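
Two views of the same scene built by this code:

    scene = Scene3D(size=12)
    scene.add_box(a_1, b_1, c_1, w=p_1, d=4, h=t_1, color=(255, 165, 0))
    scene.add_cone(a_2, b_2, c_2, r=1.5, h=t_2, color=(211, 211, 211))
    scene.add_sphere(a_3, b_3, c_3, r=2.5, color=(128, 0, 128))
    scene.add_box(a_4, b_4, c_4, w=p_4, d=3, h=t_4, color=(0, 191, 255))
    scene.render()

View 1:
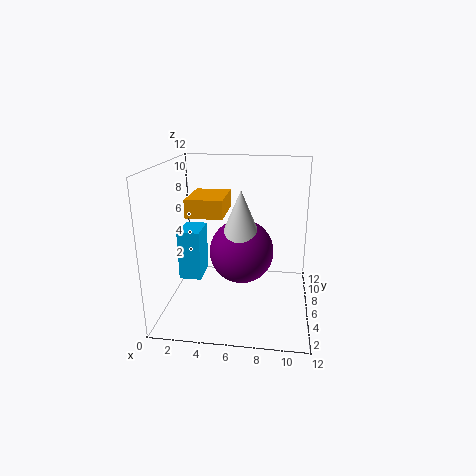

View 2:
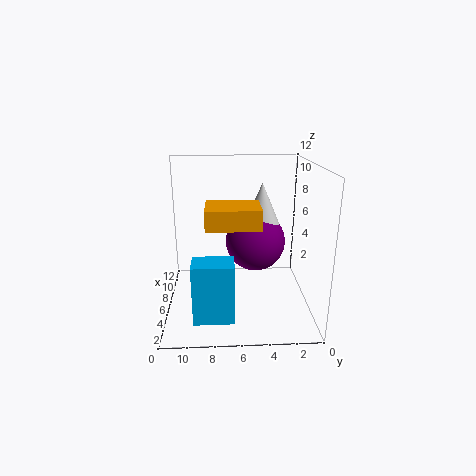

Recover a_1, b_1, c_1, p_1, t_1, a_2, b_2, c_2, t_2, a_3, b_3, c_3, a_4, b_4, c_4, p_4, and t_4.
a_1 = 2, b_1 = 4.5, c_1 = 8, p_1 = 3, t_1 = 1.5, a_2 = 6.5, b_2 = 4, c_2 = 7, t_2 = 3.5, a_3 = 6.5, b_3 = 4.5, c_3 = 5.5, a_4 = 0.5, b_4 = 6.5, c_4 = 1.5, p_4 = 2, t_4 = 4.5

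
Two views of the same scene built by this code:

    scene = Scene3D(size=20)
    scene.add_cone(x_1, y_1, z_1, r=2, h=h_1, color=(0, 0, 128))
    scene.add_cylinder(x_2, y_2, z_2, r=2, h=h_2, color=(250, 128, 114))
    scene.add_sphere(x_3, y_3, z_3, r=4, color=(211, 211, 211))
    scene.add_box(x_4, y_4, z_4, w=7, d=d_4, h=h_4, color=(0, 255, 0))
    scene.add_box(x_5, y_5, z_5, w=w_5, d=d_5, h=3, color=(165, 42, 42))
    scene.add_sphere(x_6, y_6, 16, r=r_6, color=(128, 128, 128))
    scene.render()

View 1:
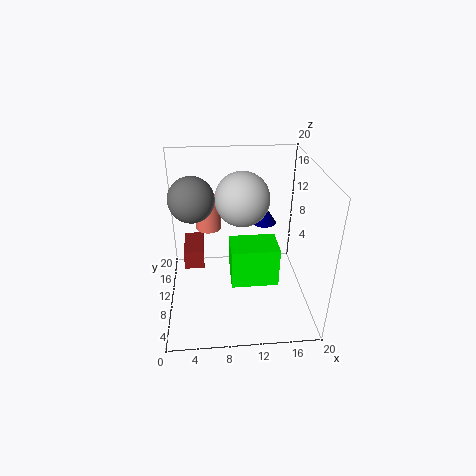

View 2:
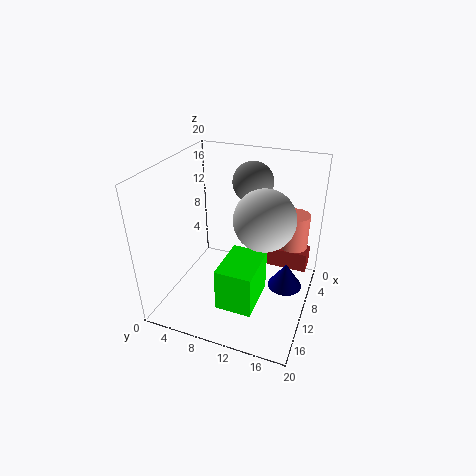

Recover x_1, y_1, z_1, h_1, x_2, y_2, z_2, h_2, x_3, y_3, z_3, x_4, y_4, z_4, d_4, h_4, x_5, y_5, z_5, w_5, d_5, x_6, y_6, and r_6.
x_1 = 15, y_1 = 18, z_1 = 8, h_1 = 3, x_2 = 6, y_2 = 17, z_2 = 8, h_2 = 5, x_3 = 11, y_3 = 14, z_3 = 14, x_4 = 9, y_4 = 9, z_4 = 2, d_4 = 5, h_4 = 6, x_5 = 2, y_5 = 13, z_5 = 3, w_5 = 3, d_5 = 6, x_6 = 4, y_6 = 10, r_6 = 3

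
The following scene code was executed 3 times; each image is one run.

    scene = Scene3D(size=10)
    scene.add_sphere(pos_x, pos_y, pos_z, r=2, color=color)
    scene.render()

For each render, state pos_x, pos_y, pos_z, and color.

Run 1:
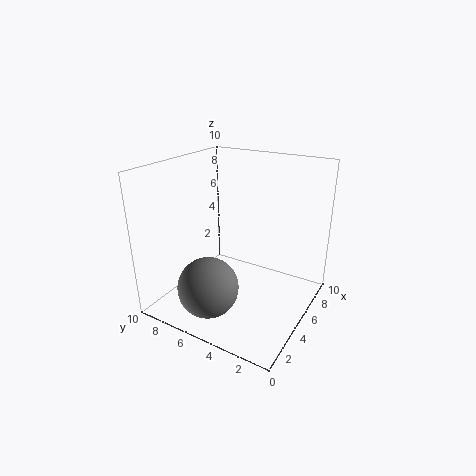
pos_x = 2
pos_y = 5.5
pos_z = 2.5
color = 'gray'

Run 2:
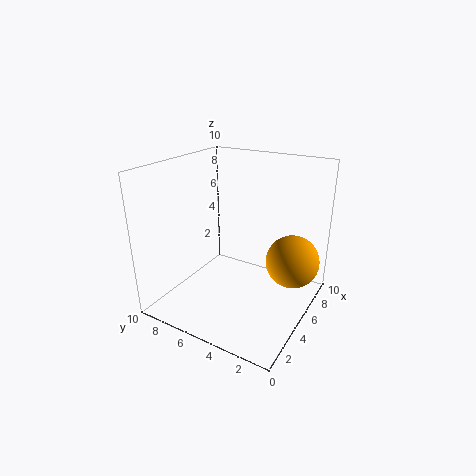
pos_x = 8
pos_y = 2
pos_z = 2.5
color = 'orange'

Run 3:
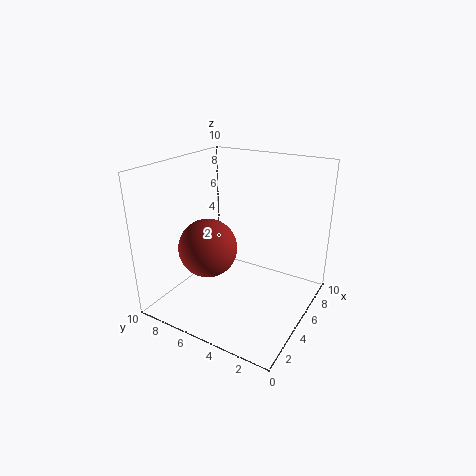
pos_x = 3.5
pos_y = 6.5
pos_z = 4.5
color = 'brown'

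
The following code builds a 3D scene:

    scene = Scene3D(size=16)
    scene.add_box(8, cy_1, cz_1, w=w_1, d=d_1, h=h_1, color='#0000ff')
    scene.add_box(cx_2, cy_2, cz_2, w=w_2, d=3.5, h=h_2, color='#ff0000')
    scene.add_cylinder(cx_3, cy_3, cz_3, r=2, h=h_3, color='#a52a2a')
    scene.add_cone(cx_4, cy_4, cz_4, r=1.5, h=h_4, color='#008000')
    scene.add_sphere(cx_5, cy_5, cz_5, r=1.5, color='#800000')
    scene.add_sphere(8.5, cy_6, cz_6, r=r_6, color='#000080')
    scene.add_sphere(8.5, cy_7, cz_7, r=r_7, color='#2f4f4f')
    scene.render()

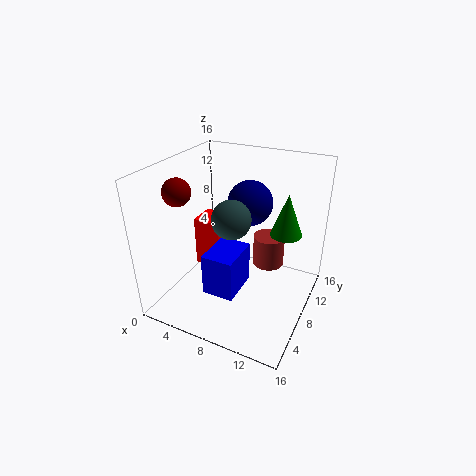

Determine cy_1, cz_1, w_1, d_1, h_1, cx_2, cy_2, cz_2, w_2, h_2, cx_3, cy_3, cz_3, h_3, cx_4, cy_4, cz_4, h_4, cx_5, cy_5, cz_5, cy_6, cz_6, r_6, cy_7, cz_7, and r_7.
cy_1 = 0.5, cz_1 = 6, w_1 = 3, d_1 = 4, h_1 = 4, cx_2 = 0.5, cy_2 = 10.5, cz_2 = 1, w_2 = 3.5, h_2 = 6.5, cx_3 = 9.5, cy_3 = 14, cz_3 = 1.5, h_3 = 4, cx_4 = 14, cy_4 = 6, cz_4 = 11, h_4 = 4, cx_5 = 2.5, cy_5 = 5, cz_5 = 13.5, cy_6 = 10, cz_6 = 11.5, r_6 = 2.5, cy_7 = 5.5, cz_7 = 11.5, r_7 = 2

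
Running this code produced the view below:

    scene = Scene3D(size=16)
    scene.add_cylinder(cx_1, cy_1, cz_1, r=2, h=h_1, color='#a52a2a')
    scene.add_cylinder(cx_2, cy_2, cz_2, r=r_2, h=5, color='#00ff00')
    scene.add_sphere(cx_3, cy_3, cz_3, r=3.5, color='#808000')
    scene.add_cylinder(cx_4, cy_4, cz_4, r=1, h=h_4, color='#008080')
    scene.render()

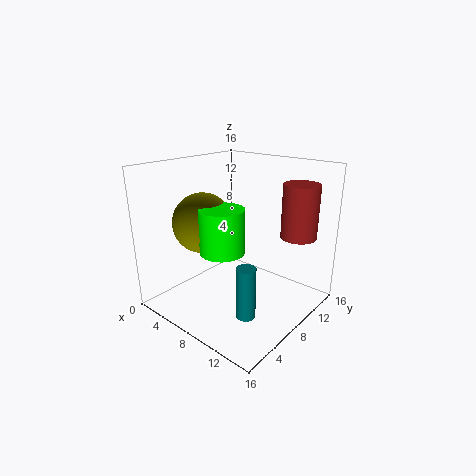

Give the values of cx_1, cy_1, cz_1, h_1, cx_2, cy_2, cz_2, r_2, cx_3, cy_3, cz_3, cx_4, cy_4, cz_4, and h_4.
cx_1 = 13, cy_1 = 12.5, cz_1 = 8, h_1 = 6, cx_2 = 7, cy_2 = 6.5, cz_2 = 6.5, r_2 = 2.5, cx_3 = 3.5, cy_3 = 7, cz_3 = 9, cx_4 = 12, cy_4 = 4.5, cz_4 = 1.5, h_4 = 5.5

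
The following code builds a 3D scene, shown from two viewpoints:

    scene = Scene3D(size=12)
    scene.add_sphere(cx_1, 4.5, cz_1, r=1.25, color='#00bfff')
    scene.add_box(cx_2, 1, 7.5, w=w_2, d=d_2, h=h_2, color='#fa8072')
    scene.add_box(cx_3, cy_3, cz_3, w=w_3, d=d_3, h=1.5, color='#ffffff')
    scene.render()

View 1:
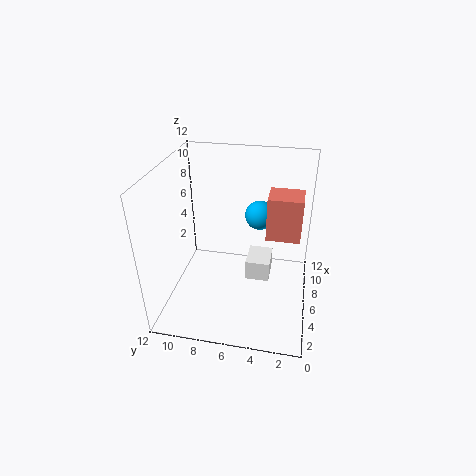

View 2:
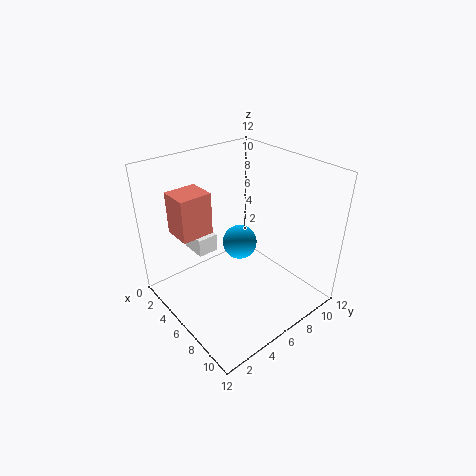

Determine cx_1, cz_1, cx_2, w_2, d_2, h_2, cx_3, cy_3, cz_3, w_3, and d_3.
cx_1 = 8
cz_1 = 7.25
cx_2 = 3.75
w_2 = 2.25
d_2 = 2.5
h_2 = 3.25
cx_3 = 2.5
cy_3 = 3
cz_3 = 4.75
w_3 = 2.25
d_3 = 1.75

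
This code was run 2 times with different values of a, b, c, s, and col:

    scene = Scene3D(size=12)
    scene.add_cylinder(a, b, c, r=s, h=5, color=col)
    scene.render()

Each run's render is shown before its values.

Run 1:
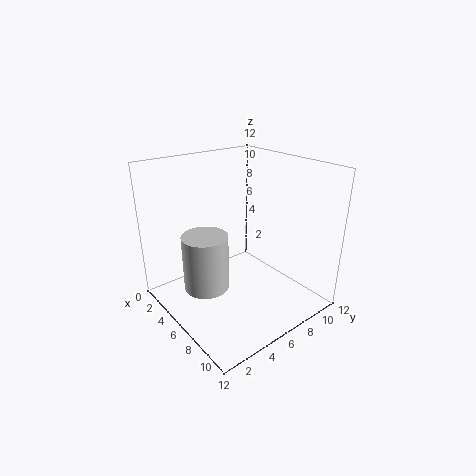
a = 4; b = 4; c = 1; s = 2; col = 'lightgray'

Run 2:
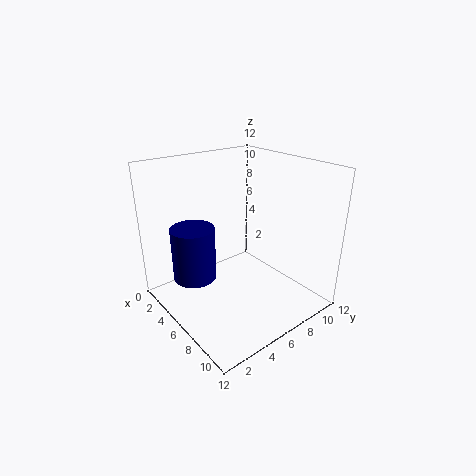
a = 2; b = 4; c = 1; s = 2; col = 'navy'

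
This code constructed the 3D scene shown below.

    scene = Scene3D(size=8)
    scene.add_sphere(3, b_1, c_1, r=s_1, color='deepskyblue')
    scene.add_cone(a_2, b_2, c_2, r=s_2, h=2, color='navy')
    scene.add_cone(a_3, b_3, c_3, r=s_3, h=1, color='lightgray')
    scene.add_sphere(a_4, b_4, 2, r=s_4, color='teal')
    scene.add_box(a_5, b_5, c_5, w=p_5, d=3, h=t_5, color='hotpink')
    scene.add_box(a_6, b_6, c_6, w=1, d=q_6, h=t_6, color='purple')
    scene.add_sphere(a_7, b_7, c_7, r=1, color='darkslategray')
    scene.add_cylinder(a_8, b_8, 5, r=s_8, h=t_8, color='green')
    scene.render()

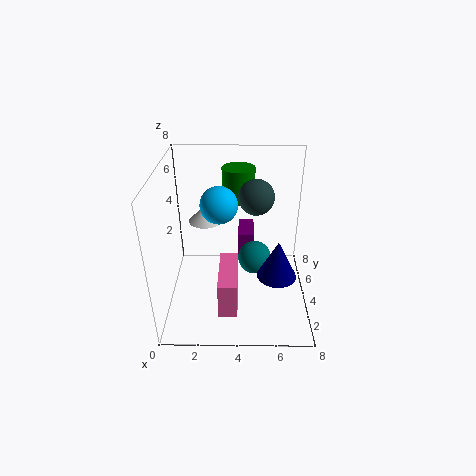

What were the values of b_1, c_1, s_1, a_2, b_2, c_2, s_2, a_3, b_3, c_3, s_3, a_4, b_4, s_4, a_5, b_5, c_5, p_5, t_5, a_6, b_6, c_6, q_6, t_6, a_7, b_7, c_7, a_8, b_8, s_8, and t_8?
b_1 = 4
c_1 = 6
s_1 = 1
a_2 = 6
b_2 = 2
c_2 = 3
s_2 = 1
a_3 = 2
b_3 = 6
c_3 = 4
s_3 = 1
a_4 = 5
b_4 = 5
s_4 = 1
a_5 = 3
b_5 = 1
c_5 = 1
p_5 = 1
t_5 = 2
a_6 = 4
b_6 = 6
c_6 = 1
q_6 = 2
t_6 = 2
a_7 = 5
b_7 = 5
c_7 = 6
a_8 = 4
b_8 = 7
s_8 = 1
t_8 = 2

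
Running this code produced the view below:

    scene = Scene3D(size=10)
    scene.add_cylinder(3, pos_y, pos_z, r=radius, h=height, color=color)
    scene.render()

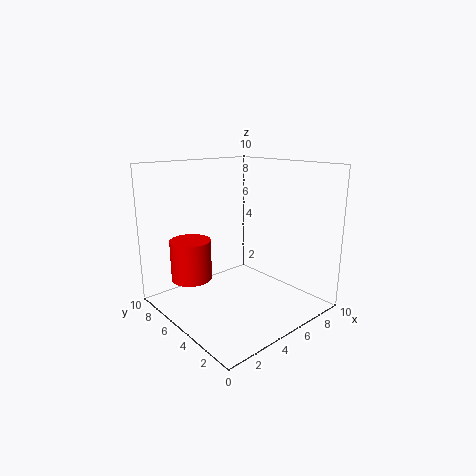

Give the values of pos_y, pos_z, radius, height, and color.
pos_y = 8, pos_z = 1.5, radius = 1.5, height = 3, color = 'red'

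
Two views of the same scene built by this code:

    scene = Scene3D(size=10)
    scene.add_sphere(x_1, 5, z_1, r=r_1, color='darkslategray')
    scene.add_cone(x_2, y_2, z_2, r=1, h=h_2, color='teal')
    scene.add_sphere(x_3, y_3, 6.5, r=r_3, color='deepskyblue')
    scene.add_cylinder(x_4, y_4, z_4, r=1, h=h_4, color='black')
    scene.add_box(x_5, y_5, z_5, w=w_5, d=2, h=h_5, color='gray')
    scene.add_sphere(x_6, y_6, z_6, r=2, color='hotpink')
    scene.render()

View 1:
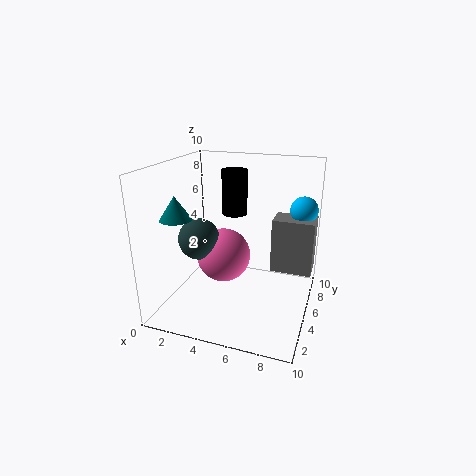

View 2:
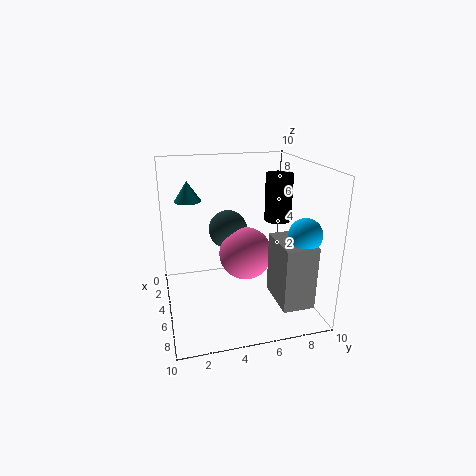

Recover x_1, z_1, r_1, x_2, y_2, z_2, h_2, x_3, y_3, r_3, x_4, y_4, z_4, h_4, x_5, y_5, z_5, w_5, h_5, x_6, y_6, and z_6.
x_1 = 2
z_1 = 4.5
r_1 = 1.5
x_2 = 2
y_2 = 2
z_2 = 7
h_2 = 1.5
x_3 = 9
y_3 = 8
r_3 = 1
x_4 = 3.5
y_4 = 8.5
z_4 = 5.5
h_4 = 3.5
x_5 = 7
y_5 = 6.5
z_5 = 2
w_5 = 3
h_5 = 4
x_6 = 3.5
y_6 = 6
z_6 = 3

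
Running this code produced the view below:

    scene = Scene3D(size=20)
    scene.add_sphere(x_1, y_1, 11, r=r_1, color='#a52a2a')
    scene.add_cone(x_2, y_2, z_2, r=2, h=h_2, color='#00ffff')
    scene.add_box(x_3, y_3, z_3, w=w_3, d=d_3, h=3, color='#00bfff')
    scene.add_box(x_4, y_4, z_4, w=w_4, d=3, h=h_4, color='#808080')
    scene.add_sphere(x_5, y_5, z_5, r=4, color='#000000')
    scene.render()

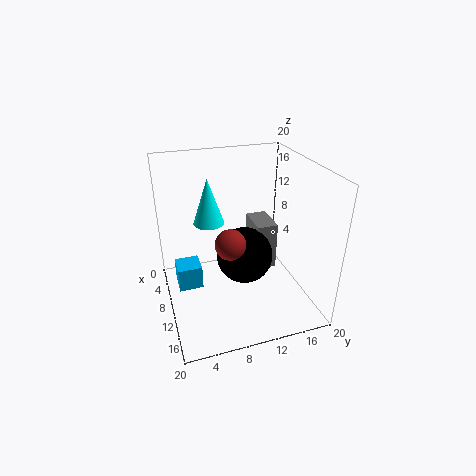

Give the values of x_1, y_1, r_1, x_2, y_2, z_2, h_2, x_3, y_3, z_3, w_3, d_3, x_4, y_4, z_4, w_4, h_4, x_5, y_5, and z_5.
x_1 = 13; y_1 = 8; r_1 = 2; x_2 = 10; y_2 = 6; z_2 = 13; h_2 = 6; x_3 = 11; y_3 = 1; z_3 = 6; w_3 = 3; d_3 = 3; x_4 = 5; y_4 = 13; z_4 = 4; w_4 = 5; h_4 = 7; x_5 = 10; y_5 = 11; z_5 = 7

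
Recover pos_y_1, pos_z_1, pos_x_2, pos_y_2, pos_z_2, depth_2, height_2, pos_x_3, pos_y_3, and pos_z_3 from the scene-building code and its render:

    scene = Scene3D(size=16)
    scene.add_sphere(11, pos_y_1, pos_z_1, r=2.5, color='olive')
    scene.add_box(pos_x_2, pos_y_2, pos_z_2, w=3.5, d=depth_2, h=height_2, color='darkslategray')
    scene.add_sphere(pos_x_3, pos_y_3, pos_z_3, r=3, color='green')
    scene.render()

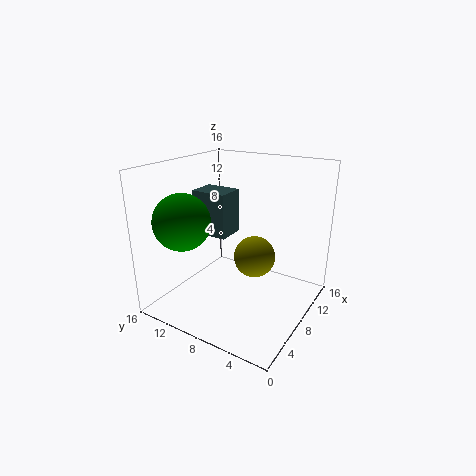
pos_y_1 = 7.5, pos_z_1 = 4.5, pos_x_2 = 9.5, pos_y_2 = 11, pos_z_2 = 6.5, depth_2 = 4.5, height_2 = 5.5, pos_x_3 = 3.5, pos_y_3 = 12, pos_z_3 = 10.5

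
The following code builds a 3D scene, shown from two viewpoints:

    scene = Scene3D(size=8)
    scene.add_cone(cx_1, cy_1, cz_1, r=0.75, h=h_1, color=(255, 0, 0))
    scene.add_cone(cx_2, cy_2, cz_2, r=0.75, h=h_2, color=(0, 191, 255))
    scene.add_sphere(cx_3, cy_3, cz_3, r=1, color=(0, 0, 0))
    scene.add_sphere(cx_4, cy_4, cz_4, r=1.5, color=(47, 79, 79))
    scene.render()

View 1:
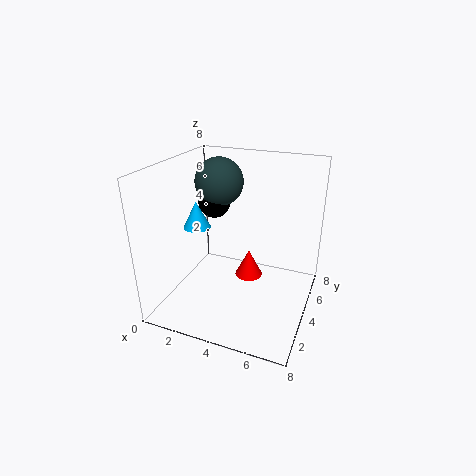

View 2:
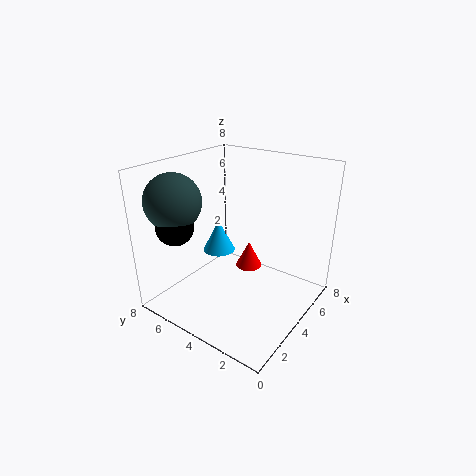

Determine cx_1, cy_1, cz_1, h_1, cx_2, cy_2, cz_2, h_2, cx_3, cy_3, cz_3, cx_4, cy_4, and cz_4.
cx_1 = 4.75
cy_1 = 3.75
cz_1 = 2
h_1 = 1.5
cx_2 = 1.75
cy_2 = 3.5
cz_2 = 4.5
h_2 = 1.5
cx_3 = 1.5
cy_3 = 6.25
cz_3 = 5
cx_4 = 1.75
cy_4 = 6.5
cz_4 = 6.25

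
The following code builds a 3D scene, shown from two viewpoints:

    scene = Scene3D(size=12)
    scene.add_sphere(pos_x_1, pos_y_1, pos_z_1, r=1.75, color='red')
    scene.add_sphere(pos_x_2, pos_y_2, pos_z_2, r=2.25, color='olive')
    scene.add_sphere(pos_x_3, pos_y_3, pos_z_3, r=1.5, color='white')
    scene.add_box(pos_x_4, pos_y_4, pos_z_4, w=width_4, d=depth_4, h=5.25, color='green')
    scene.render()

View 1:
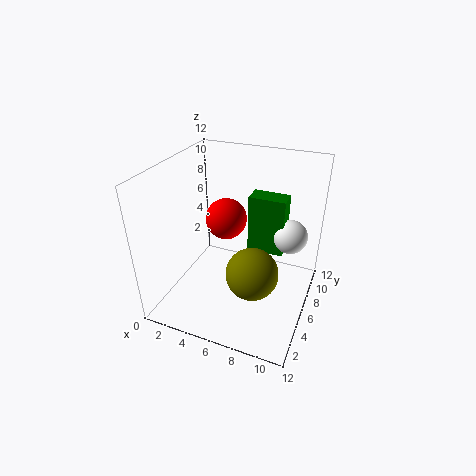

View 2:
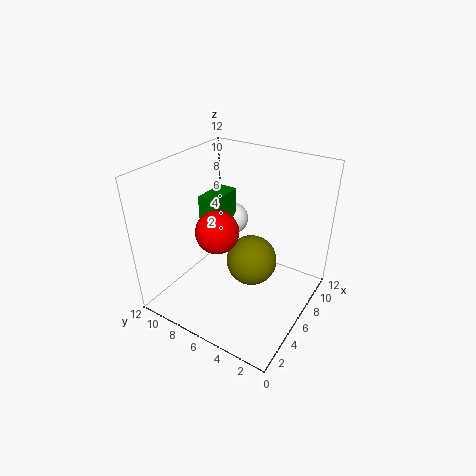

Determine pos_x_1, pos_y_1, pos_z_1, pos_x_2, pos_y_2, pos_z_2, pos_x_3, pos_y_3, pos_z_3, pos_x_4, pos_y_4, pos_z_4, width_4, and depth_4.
pos_x_1 = 4.5, pos_y_1 = 7, pos_z_1 = 7, pos_x_2 = 7.5, pos_y_2 = 5.5, pos_z_2 = 3, pos_x_3 = 9.75, pos_y_3 = 9, pos_z_3 = 5.25, pos_x_4 = 6, pos_y_4 = 8.25, pos_z_4 = 3.5, width_4 = 3.25, depth_4 = 1.75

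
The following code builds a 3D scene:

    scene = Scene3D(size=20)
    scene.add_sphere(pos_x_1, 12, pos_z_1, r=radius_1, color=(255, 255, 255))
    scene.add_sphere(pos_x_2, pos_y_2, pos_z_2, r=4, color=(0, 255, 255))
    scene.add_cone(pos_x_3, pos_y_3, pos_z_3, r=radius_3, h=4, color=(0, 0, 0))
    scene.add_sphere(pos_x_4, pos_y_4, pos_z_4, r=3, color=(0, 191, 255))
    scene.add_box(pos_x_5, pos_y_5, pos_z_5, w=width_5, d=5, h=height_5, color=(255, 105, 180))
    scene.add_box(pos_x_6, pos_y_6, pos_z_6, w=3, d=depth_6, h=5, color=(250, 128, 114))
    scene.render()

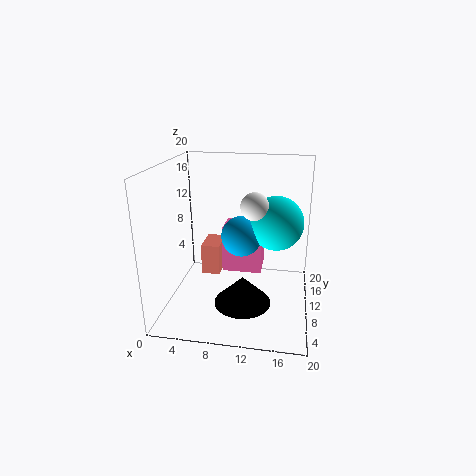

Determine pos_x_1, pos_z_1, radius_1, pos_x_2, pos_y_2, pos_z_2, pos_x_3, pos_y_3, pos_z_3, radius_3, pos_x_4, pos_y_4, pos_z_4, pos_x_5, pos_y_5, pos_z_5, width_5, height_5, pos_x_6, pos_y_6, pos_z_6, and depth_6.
pos_x_1 = 12
pos_z_1 = 14
radius_1 = 2
pos_x_2 = 15
pos_y_2 = 14
pos_z_2 = 11
pos_x_3 = 11
pos_y_3 = 8
pos_z_3 = 1
radius_3 = 4
pos_x_4 = 10
pos_y_4 = 13
pos_z_4 = 9
pos_x_5 = 7
pos_y_5 = 13
pos_z_5 = 3
width_5 = 6
height_5 = 7
pos_x_6 = 3
pos_y_6 = 15
pos_z_6 = 1
depth_6 = 5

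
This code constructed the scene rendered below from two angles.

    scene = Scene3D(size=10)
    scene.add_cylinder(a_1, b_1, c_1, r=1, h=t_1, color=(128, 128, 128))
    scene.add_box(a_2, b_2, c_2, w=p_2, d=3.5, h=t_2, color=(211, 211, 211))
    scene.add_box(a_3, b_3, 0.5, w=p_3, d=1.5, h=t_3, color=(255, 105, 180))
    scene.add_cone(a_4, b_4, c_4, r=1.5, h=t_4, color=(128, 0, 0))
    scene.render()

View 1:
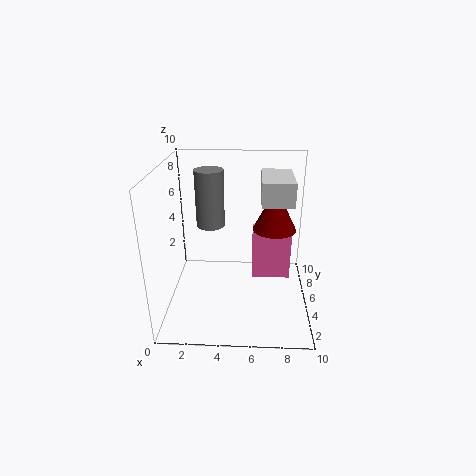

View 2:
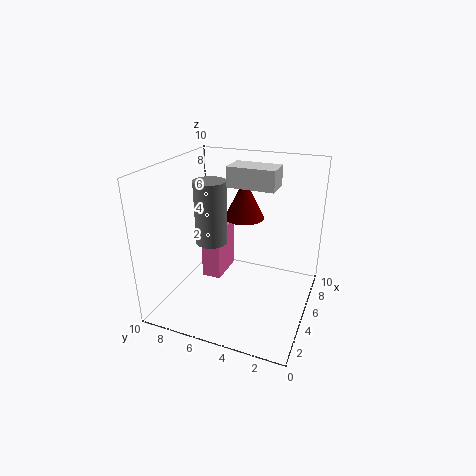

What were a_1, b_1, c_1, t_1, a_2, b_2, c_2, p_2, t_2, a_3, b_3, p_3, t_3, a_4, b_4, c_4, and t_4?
a_1 = 3, b_1 = 6, c_1 = 5.5, t_1 = 4, a_2 = 6.5, b_2 = 3, c_2 = 8, p_2 = 2, t_2 = 1.5, a_3 = 6, b_3 = 7, p_3 = 3, t_3 = 4, a_4 = 7.5, b_4 = 5.5, c_4 = 5.5, t_4 = 3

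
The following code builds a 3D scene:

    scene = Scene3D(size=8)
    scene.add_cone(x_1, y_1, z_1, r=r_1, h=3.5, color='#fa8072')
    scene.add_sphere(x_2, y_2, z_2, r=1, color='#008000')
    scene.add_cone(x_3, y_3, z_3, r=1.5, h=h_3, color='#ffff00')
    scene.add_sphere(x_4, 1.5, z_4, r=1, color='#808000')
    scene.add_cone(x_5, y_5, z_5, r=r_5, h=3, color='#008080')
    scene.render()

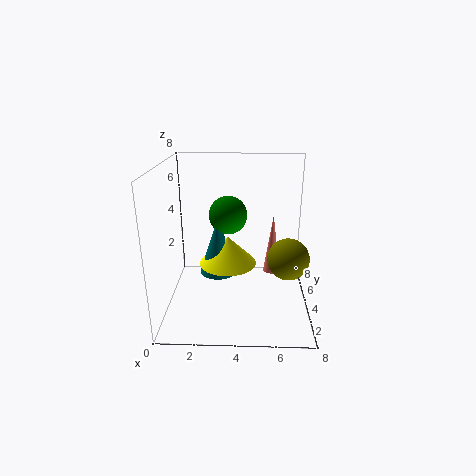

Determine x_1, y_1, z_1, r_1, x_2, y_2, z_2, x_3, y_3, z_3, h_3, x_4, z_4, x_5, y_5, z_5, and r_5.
x_1 = 6, y_1 = 5, z_1 = 1.5, r_1 = 0.5, x_2 = 3.5, y_2 = 3.5, z_2 = 5.5, x_3 = 3.5, y_3 = 3, z_3 = 3, h_3 = 1.5, x_4 = 6.5, z_4 = 4, x_5 = 3, y_5 = 3, z_5 = 2.5, r_5 = 1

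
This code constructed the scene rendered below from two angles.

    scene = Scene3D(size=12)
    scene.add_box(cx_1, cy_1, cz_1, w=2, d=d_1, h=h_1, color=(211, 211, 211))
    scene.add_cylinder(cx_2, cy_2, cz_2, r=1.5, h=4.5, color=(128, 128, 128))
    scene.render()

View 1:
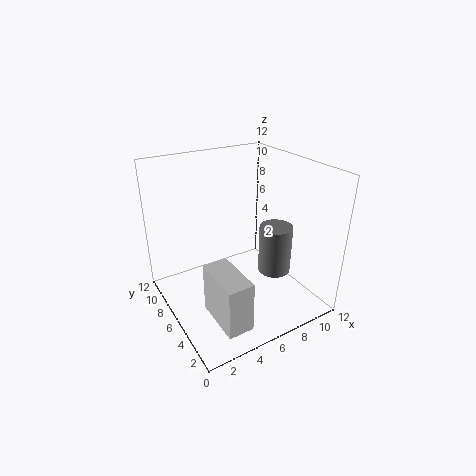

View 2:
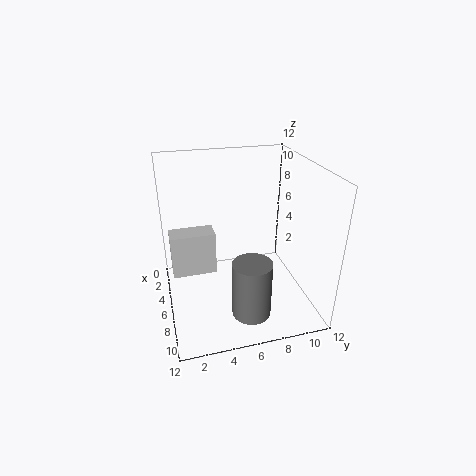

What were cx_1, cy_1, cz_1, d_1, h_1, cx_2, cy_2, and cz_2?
cx_1 = 2, cy_1 = 0.5, cz_1 = 1.5, d_1 = 4, h_1 = 4, cx_2 = 10, cy_2 = 6, cz_2 = 1.5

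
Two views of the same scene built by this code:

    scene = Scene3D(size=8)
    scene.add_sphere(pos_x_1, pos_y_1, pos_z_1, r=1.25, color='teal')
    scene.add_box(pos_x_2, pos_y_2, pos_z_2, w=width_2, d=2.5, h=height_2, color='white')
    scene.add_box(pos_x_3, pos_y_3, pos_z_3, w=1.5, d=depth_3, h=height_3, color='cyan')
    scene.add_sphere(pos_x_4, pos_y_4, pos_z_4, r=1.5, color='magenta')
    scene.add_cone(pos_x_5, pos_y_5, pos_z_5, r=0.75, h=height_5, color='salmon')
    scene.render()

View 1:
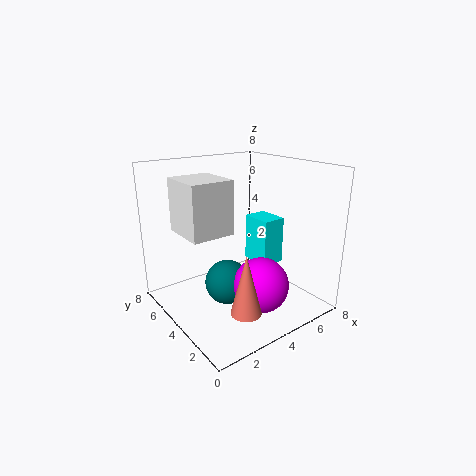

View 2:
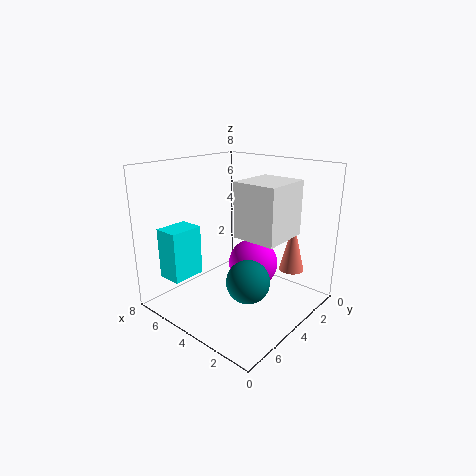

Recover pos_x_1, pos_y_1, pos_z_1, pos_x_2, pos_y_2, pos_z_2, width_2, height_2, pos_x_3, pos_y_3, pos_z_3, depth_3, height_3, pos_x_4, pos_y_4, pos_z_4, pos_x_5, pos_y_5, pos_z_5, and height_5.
pos_x_1 = 3.25; pos_y_1 = 4; pos_z_1 = 1.5; pos_x_2 = 0.75; pos_y_2 = 3; pos_z_2 = 4.75; width_2 = 2.25; height_2 = 2.75; pos_x_3 = 6.5; pos_y_3 = 4.5; pos_z_3 = 1.25; depth_3 = 2; height_3 = 3; pos_x_4 = 4.25; pos_y_4 = 2.25; pos_z_4 = 1.75; pos_x_5 = 2.25; pos_y_5 = 1; pos_z_5 = 1.5; height_5 = 3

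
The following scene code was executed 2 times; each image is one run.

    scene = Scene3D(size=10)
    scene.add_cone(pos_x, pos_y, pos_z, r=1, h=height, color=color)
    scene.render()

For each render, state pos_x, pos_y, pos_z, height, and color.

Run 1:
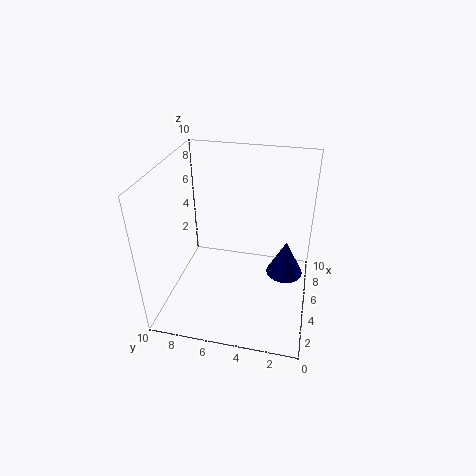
pos_x = 1.5
pos_y = 1.5
pos_z = 5.5
height = 2
color = 'navy'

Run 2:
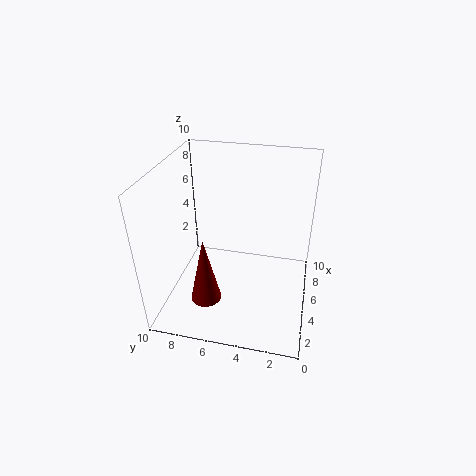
pos_x = 2
pos_y = 6.5
pos_z = 2
height = 4.5
color = 'maroon'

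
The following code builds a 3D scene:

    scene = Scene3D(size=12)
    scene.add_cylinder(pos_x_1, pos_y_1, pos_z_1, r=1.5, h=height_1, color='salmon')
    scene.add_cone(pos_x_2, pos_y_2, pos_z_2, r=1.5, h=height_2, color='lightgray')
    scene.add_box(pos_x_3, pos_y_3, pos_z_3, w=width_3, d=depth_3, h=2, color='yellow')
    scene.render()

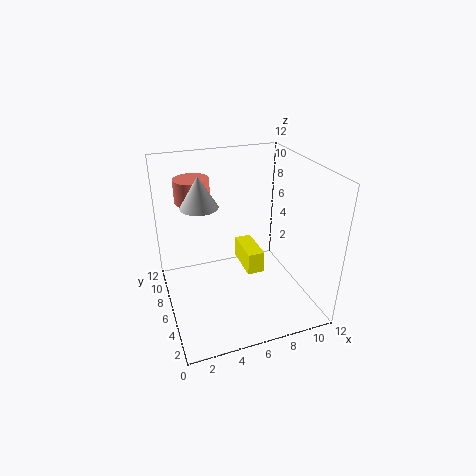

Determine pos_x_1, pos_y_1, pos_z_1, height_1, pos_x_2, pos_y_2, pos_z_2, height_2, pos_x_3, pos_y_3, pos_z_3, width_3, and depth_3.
pos_x_1 = 3; pos_y_1 = 9; pos_z_1 = 8.5; height_1 = 2; pos_x_2 = 3; pos_y_2 = 6.5; pos_z_2 = 9; height_2 = 2.5; pos_x_3 = 7; pos_y_3 = 6; pos_z_3 = 2; width_3 = 1.5; depth_3 = 3.5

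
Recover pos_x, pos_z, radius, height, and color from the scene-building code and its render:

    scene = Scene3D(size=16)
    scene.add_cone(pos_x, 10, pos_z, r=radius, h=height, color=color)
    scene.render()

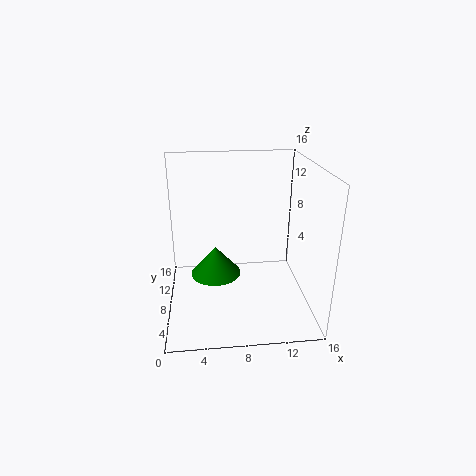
pos_x = 5.5; pos_z = 2.5; radius = 3; height = 3.5; color = 'green'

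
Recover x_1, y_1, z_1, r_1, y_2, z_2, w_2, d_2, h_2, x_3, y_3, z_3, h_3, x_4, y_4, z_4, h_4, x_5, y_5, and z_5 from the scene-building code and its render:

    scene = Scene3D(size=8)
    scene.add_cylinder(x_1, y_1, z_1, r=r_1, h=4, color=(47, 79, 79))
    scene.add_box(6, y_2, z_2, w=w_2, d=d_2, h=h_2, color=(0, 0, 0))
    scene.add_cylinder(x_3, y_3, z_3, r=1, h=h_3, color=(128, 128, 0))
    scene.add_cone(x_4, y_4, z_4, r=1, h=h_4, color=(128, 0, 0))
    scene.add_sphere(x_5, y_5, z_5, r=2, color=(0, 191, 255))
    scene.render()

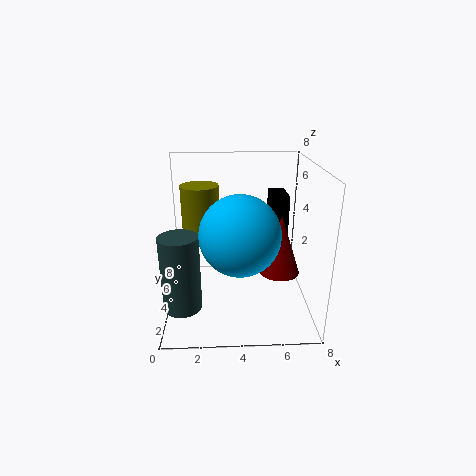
x_1 = 1, y_1 = 2, z_1 = 1, r_1 = 1, y_2 = 5, z_2 = 3, w_2 = 1, d_2 = 2, h_2 = 3, x_3 = 2, y_3 = 4, z_3 = 4, h_3 = 3, x_4 = 6, y_4 = 2, z_4 = 3, h_4 = 3, x_5 = 4, y_5 = 2, z_5 = 5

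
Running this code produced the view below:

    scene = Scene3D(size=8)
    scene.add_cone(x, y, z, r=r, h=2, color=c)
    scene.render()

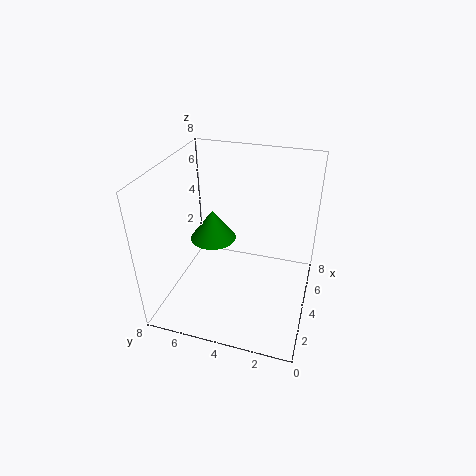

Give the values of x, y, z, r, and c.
x = 6.5
y = 6.5
z = 2
r = 1.5
c = 'green'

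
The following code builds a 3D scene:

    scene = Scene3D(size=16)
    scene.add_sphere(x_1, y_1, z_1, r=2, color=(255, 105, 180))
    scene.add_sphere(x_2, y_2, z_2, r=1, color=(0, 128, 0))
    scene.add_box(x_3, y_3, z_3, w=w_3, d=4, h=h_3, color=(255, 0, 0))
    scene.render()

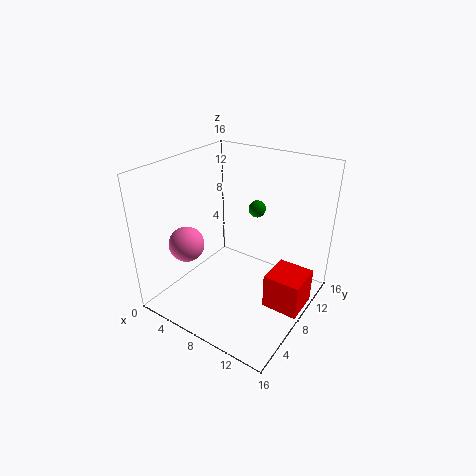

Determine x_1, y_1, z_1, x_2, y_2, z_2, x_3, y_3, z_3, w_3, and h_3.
x_1 = 3
y_1 = 5
z_1 = 7
x_2 = 8
y_2 = 12
z_2 = 10
x_3 = 12
y_3 = 7
z_3 = 1
w_3 = 4
h_3 = 4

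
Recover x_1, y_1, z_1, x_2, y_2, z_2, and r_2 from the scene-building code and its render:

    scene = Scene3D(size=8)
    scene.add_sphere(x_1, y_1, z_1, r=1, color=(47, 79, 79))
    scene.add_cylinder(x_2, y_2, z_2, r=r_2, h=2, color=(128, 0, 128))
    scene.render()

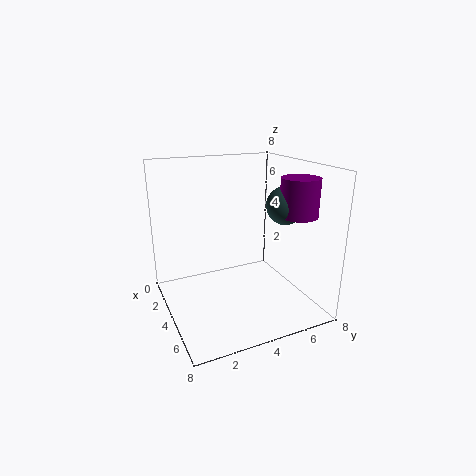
x_1 = 5.5
y_1 = 6
z_1 = 6
x_2 = 6
y_2 = 6.5
z_2 = 5.5
r_2 = 1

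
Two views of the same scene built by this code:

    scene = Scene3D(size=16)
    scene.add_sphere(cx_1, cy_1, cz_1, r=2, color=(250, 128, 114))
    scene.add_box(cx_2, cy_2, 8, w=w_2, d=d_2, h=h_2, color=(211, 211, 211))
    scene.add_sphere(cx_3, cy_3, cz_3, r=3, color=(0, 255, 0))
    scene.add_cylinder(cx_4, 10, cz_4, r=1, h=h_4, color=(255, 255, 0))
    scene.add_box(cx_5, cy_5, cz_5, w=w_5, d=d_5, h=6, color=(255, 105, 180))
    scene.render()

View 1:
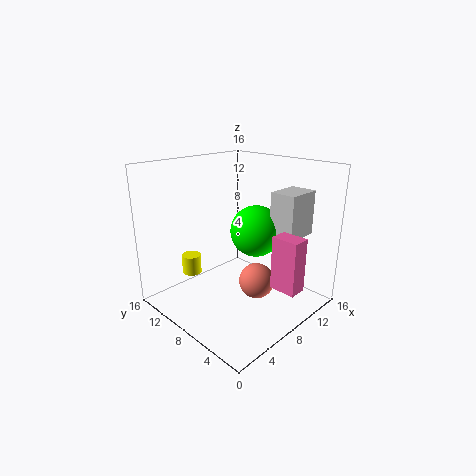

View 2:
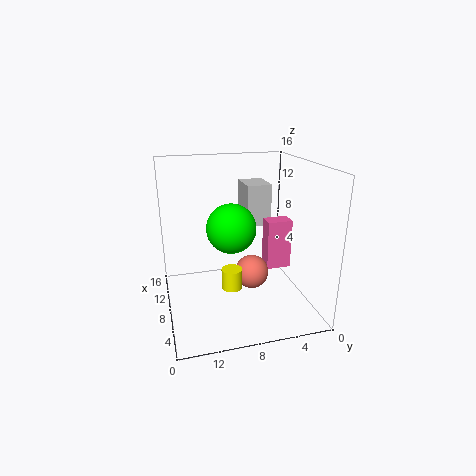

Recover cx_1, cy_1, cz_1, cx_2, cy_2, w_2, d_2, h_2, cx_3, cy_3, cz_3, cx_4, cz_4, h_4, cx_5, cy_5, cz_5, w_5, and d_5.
cx_1 = 9
cy_1 = 6
cz_1 = 3
cx_2 = 11
cy_2 = 3
w_2 = 4
d_2 = 3
h_2 = 5
cx_3 = 11
cy_3 = 8
cz_3 = 8
cx_4 = 3
cz_4 = 5
h_4 = 2
cx_5 = 9
cy_5 = 1
cz_5 = 3
w_5 = 2
d_5 = 3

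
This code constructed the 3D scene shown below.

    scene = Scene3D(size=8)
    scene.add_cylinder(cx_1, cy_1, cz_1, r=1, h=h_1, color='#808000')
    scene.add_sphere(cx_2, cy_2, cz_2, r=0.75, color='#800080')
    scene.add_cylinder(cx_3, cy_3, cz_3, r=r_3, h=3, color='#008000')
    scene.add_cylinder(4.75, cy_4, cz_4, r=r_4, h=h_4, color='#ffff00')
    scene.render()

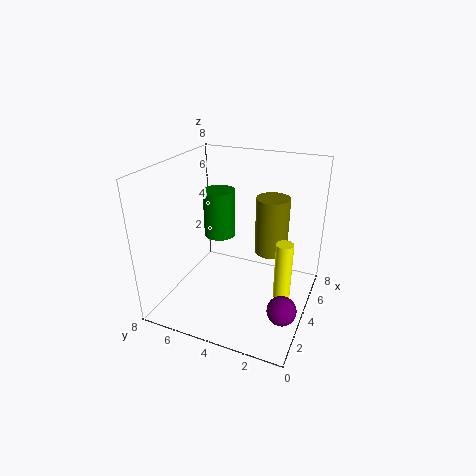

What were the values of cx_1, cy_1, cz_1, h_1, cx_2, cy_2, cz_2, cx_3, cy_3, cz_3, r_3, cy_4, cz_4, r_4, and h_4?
cx_1 = 6.25
cy_1 = 2.75
cz_1 = 2.25
h_1 = 3.5
cx_2 = 2
cy_2 = 0.75
cz_2 = 1.5
cx_3 = 6.25
cy_3 = 6.25
cz_3 = 2.75
r_3 = 1
cy_4 = 1.5
cz_4 = 0.25
r_4 = 0.5
h_4 = 3.5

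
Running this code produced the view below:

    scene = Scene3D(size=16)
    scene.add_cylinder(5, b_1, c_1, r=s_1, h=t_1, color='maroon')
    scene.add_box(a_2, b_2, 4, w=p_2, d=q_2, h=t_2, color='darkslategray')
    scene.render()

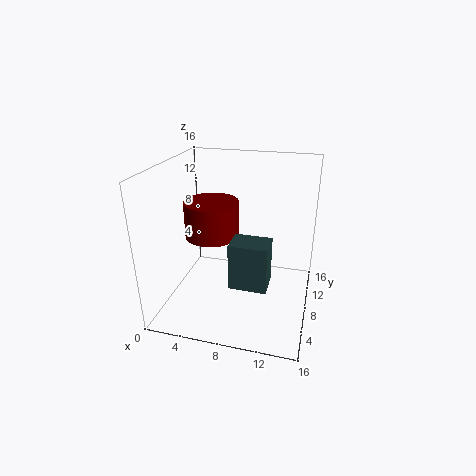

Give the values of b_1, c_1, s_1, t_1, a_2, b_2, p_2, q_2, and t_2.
b_1 = 8
c_1 = 8
s_1 = 3
t_1 = 4
a_2 = 8
b_2 = 4
p_2 = 4
q_2 = 3
t_2 = 5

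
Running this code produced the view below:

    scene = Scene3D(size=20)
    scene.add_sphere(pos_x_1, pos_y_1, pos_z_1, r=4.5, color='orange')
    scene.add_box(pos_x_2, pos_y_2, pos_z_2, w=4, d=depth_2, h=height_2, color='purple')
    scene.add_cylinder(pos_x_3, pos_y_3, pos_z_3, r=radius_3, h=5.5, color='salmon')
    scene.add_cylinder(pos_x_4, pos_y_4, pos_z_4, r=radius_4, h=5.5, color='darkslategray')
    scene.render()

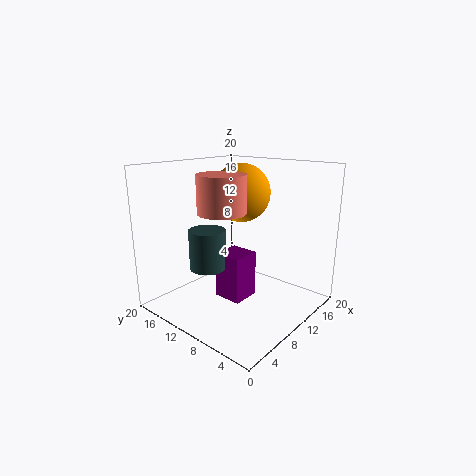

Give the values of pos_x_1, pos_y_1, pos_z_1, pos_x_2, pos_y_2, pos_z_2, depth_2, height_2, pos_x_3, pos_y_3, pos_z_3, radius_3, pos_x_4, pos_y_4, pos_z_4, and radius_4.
pos_x_1 = 15.5
pos_y_1 = 14
pos_z_1 = 15
pos_x_2 = 7.5
pos_y_2 = 8
pos_z_2 = 1.5
depth_2 = 4
height_2 = 6.5
pos_x_3 = 10
pos_y_3 = 13
pos_z_3 = 13
radius_3 = 3.5
pos_x_4 = 6.5
pos_y_4 = 12.5
pos_z_4 = 6
radius_4 = 2.5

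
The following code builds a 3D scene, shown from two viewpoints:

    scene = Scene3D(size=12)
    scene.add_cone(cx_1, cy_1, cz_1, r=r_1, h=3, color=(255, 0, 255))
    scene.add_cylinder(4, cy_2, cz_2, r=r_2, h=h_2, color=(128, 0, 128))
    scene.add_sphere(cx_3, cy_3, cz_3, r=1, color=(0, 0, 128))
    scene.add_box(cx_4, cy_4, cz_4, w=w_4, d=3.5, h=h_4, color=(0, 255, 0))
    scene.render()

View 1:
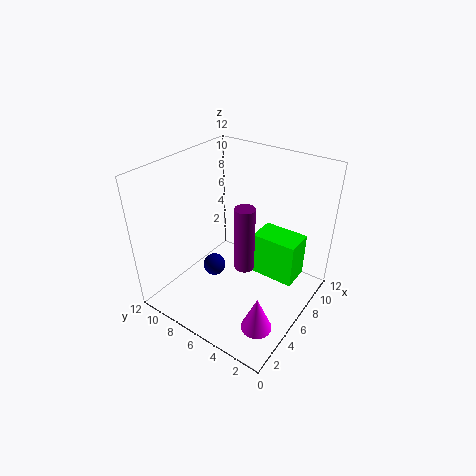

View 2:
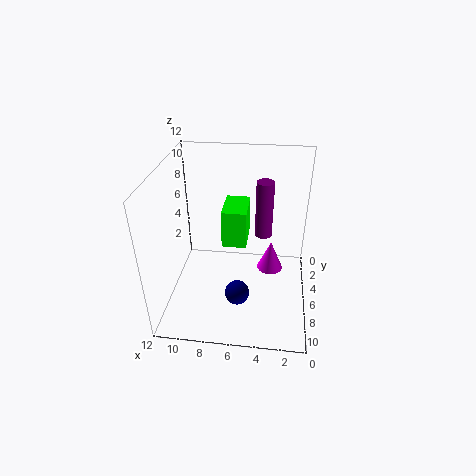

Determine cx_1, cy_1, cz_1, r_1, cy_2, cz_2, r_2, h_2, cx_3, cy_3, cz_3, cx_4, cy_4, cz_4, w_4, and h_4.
cx_1 = 3.25
cy_1 = 2.25
cz_1 = 0.25
r_1 = 1.25
cy_2 = 4
cz_2 = 5.25
r_2 = 0.75
h_2 = 5
cx_3 = 5.75
cy_3 = 8.5
cz_3 = 2.25
cx_4 = 5.5
cy_4 = 0.75
cz_4 = 3.75
w_4 = 2.25
h_4 = 3.5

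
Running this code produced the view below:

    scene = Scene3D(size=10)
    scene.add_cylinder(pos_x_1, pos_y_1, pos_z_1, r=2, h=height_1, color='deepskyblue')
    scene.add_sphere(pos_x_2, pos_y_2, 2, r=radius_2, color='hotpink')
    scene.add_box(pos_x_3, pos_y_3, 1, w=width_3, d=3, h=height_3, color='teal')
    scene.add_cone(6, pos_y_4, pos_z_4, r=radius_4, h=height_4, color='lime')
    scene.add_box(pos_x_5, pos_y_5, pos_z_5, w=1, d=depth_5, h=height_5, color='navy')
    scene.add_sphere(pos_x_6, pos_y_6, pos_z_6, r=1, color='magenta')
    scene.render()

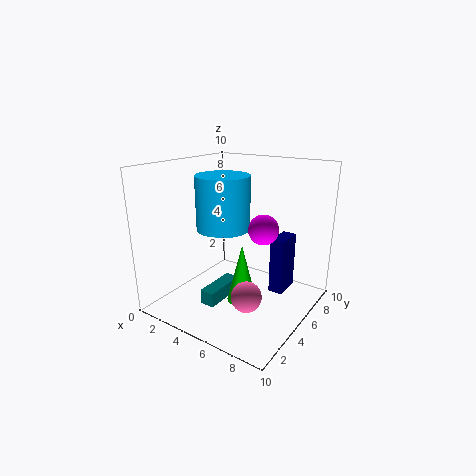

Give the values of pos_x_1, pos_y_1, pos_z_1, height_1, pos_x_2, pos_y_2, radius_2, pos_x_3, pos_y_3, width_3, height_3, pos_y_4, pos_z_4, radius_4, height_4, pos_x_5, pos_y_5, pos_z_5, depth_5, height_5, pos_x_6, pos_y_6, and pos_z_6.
pos_x_1 = 3; pos_y_1 = 6; pos_z_1 = 5; height_1 = 4; pos_x_2 = 7; pos_y_2 = 3; radius_2 = 1; pos_x_3 = 4; pos_y_3 = 2; width_3 = 1; height_3 = 1; pos_y_4 = 4; pos_z_4 = 1; radius_4 = 1; height_4 = 4; pos_x_5 = 7; pos_y_5 = 6; pos_z_5 = 1; depth_5 = 2; height_5 = 4; pos_x_6 = 7; pos_y_6 = 5; pos_z_6 = 6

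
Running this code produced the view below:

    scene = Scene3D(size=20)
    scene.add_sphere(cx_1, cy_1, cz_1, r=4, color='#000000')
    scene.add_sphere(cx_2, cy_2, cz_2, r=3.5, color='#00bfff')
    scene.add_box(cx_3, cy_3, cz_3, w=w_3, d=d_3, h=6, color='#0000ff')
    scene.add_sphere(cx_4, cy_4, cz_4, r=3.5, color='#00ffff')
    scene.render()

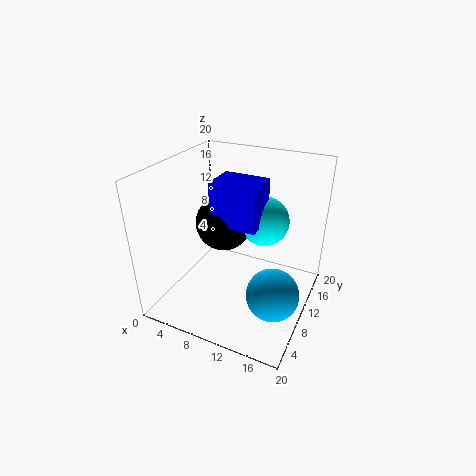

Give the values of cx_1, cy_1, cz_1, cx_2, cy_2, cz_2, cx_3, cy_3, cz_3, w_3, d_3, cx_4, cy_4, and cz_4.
cx_1 = 7, cy_1 = 11.5, cz_1 = 11, cx_2 = 16.5, cy_2 = 7, cz_2 = 4.5, cx_3 = 6.5, cy_3 = 8.5, cz_3 = 12, w_3 = 6.5, d_3 = 5, cx_4 = 12.5, cy_4 = 13.5, cz_4 = 11.5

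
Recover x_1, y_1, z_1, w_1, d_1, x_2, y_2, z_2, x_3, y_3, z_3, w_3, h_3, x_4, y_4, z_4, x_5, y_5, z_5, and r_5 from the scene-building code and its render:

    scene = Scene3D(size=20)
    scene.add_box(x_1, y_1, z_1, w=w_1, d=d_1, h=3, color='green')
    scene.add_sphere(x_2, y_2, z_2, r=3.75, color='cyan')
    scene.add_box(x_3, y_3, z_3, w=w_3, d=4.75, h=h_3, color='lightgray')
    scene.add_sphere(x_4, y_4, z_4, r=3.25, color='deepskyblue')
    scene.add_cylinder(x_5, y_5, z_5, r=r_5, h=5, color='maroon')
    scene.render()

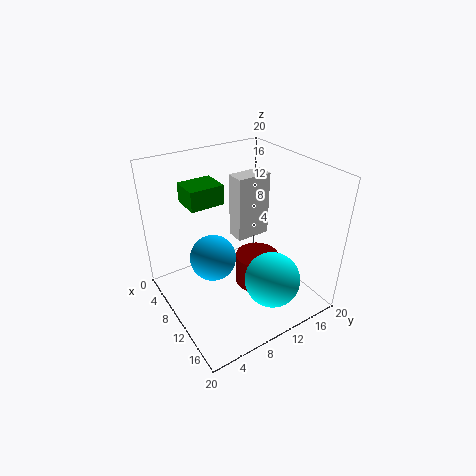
x_1 = 0.25
y_1 = 5.75
z_1 = 12.75
w_1 = 4.5
d_1 = 5.25
x_2 = 15.5
y_2 = 12
z_2 = 5.5
x_3 = 8.25
y_3 = 9.75
z_3 = 10
w_3 = 2.5
h_3 = 8.75
x_4 = 8.5
y_4 = 6.75
z_4 = 7
x_5 = 9.25
y_5 = 14
z_5 = 0.25
r_5 = 3.25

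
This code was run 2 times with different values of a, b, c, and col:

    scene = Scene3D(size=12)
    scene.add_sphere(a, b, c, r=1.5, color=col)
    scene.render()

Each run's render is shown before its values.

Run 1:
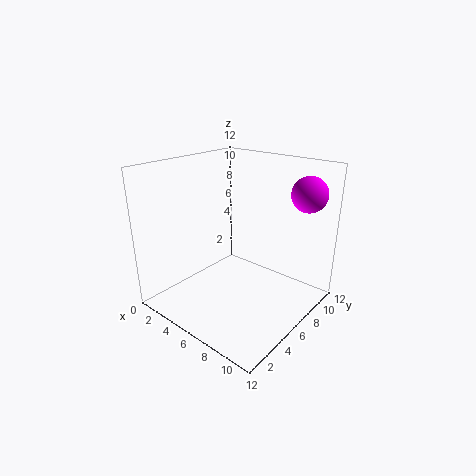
a = 10, b = 10.25, c = 9.5, col = 'magenta'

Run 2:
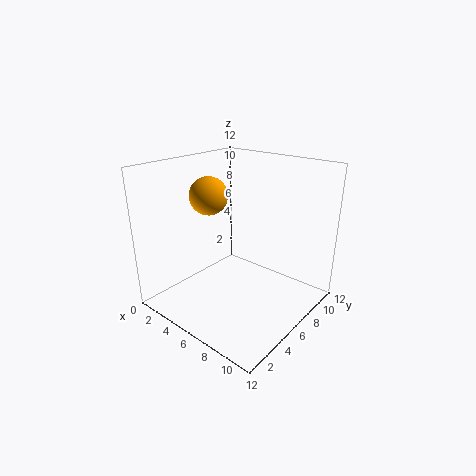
a = 4.5, b = 4.25, c = 9.75, col = 'orange'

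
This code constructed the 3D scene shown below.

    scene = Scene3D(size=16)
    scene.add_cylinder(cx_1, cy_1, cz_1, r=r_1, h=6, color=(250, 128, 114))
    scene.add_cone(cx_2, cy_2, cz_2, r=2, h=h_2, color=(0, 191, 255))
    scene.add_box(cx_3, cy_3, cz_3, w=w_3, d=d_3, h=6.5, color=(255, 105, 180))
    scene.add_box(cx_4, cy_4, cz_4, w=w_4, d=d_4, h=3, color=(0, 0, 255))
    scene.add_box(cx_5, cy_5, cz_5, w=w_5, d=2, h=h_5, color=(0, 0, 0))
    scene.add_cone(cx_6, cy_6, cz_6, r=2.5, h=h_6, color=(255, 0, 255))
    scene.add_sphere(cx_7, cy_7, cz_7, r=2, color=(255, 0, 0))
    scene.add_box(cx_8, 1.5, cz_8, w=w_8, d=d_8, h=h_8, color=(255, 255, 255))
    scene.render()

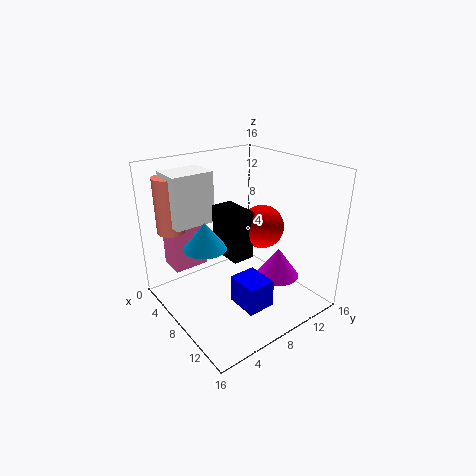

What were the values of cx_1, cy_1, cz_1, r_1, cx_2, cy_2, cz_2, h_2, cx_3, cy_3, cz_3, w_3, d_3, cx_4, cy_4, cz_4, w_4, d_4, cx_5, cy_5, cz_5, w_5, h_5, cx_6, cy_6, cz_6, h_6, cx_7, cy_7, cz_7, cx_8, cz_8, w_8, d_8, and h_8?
cx_1 = 4; cy_1 = 2; cz_1 = 9; r_1 = 1.5; cx_2 = 11; cy_2 = 2; cz_2 = 10; h_2 = 2.5; cx_3 = 1.5; cy_3 = 2; cz_3 = 4; w_3 = 3; d_3 = 4; cx_4 = 10; cy_4 = 5.5; cz_4 = 2; w_4 = 3.5; d_4 = 3; cx_5 = 10; cy_5 = 3.5; cz_5 = 9; w_5 = 3.5; h_5 = 4.5; cx_6 = 10; cy_6 = 12.5; cz_6 = 2.5; h_6 = 3.5; cx_7 = 13; cy_7 = 7; cz_7 = 11.5; cx_8 = 3; cz_8 = 10; w_8 = 3.5; d_8 = 4.5; h_8 = 5.5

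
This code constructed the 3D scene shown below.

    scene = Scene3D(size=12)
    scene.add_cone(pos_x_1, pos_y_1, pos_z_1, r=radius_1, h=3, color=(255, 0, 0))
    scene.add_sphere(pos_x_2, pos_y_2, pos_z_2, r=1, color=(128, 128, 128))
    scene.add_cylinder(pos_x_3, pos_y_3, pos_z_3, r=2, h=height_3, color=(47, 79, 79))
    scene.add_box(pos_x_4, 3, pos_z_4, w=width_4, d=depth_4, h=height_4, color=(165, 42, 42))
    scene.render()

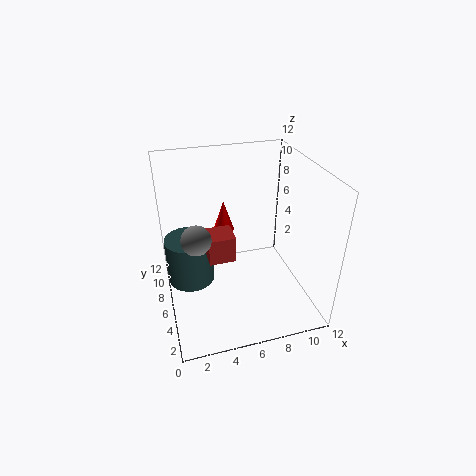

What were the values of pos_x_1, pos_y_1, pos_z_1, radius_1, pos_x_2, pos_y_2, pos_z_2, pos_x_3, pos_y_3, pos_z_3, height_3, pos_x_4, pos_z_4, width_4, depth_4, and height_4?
pos_x_1 = 6
pos_y_1 = 11
pos_z_1 = 4
radius_1 = 1
pos_x_2 = 2
pos_y_2 = 2
pos_z_2 = 9
pos_x_3 = 2
pos_y_3 = 7
pos_z_3 = 2
height_3 = 4
pos_x_4 = 3
pos_z_4 = 6
width_4 = 2
depth_4 = 2
height_4 = 2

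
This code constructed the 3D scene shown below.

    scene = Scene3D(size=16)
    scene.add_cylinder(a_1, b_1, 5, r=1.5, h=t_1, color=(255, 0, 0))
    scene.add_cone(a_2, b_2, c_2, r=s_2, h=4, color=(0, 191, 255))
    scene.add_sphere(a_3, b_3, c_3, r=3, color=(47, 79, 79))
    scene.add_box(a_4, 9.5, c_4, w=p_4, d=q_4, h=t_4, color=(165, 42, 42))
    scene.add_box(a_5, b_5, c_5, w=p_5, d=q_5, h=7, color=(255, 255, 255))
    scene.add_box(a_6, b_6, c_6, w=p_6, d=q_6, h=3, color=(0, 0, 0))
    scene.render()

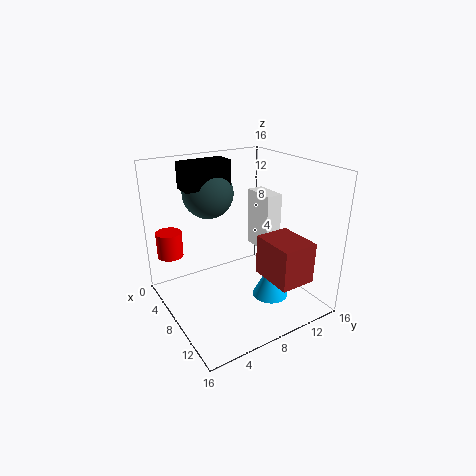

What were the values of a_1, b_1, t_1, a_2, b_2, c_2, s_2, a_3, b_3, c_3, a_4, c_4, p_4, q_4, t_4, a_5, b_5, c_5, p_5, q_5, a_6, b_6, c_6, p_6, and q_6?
a_1 = 2.5, b_1 = 2, t_1 = 3, a_2 = 11, b_2 = 10.5, c_2 = 1.5, s_2 = 2, a_3 = 3, b_3 = 7, c_3 = 12, a_4 = 9.5, c_4 = 4, p_4 = 5, q_4 = 4, t_4 = 4.5, a_5 = 4, b_5 = 12, c_5 = 5, p_5 = 4, q_5 = 2, a_6 = 2.5, b_6 = 3.5, c_6 = 13, p_6 = 2.5, q_6 = 5.5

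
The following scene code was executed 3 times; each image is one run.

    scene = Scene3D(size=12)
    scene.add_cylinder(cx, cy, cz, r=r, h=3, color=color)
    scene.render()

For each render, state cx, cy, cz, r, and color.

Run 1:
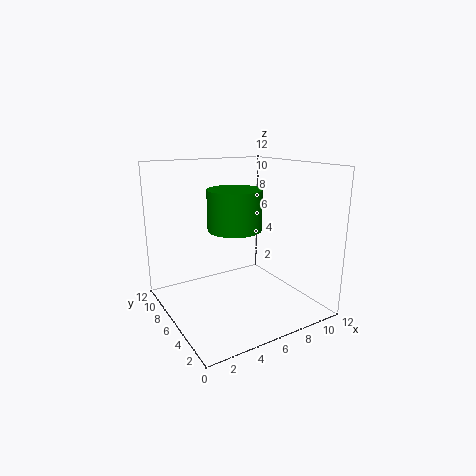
cx = 4.5, cy = 4, cz = 7.5, r = 2, color = 'green'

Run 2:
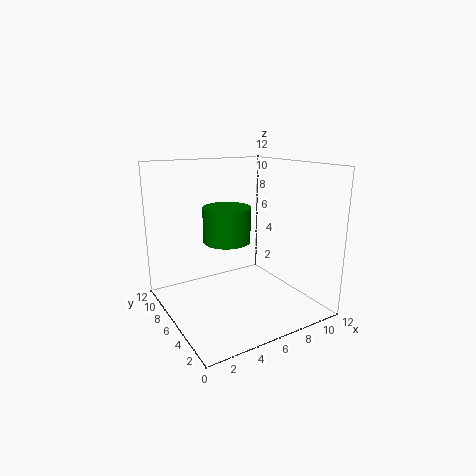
cx = 5.5, cy = 7, cz = 5.5, r = 2, color = 'green'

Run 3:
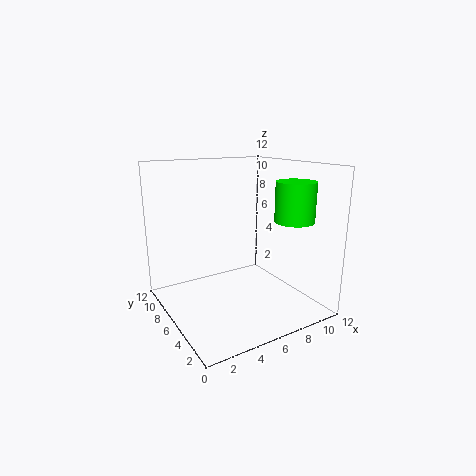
cx = 8.5, cy = 2, cz = 8, r = 1.5, color = 'lime'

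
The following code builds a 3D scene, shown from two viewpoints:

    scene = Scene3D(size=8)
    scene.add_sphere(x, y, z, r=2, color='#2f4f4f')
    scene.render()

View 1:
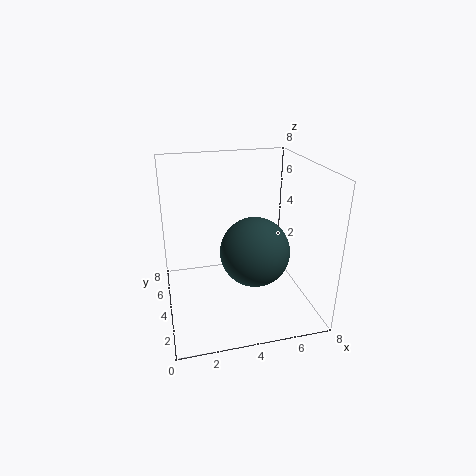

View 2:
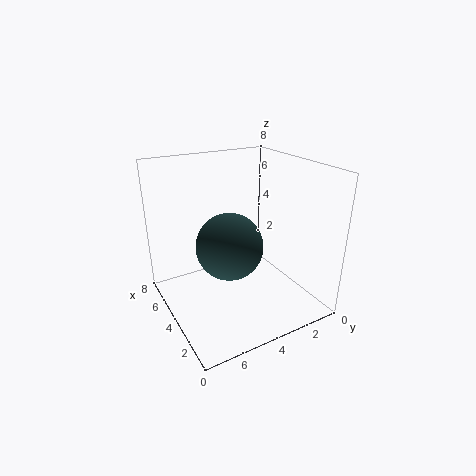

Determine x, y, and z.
x = 5; y = 4; z = 3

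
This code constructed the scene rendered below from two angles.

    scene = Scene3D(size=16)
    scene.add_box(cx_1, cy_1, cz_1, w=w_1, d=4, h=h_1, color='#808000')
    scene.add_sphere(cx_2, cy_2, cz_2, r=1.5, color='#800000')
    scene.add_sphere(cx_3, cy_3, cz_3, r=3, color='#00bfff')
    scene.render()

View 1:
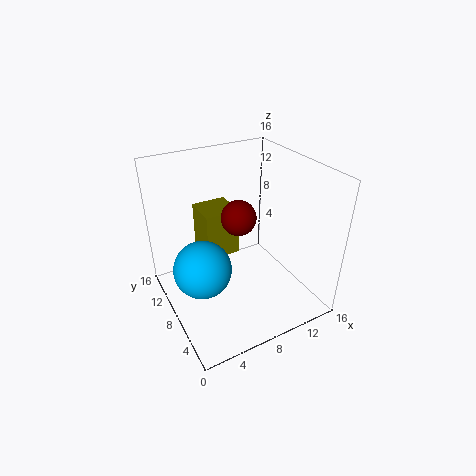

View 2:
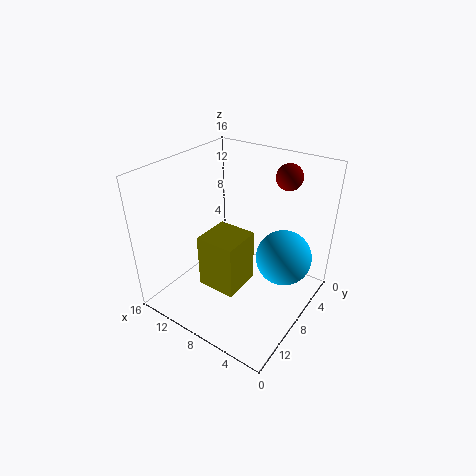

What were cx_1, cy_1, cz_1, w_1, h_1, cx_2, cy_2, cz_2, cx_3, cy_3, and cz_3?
cx_1 = 5
cy_1 = 9.5
cz_1 = 5
w_1 = 4
h_1 = 5.5
cx_2 = 5
cy_2 = 2.5
cz_2 = 14
cx_3 = 3
cy_3 = 6.5
cz_3 = 6.5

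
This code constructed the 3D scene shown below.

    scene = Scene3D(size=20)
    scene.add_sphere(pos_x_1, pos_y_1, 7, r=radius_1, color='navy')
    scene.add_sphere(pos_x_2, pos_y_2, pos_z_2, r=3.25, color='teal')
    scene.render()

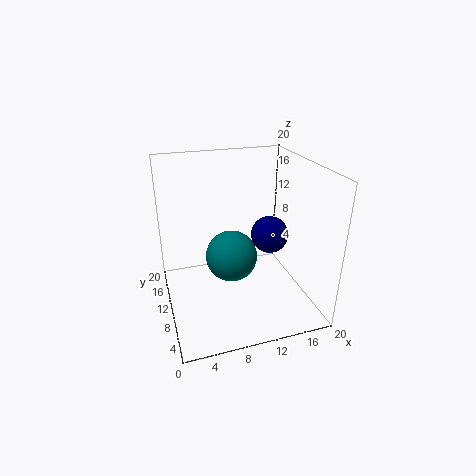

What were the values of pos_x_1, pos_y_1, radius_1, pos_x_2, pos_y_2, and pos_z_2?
pos_x_1 = 17
pos_y_1 = 15
radius_1 = 3
pos_x_2 = 8
pos_y_2 = 6.5
pos_z_2 = 9.5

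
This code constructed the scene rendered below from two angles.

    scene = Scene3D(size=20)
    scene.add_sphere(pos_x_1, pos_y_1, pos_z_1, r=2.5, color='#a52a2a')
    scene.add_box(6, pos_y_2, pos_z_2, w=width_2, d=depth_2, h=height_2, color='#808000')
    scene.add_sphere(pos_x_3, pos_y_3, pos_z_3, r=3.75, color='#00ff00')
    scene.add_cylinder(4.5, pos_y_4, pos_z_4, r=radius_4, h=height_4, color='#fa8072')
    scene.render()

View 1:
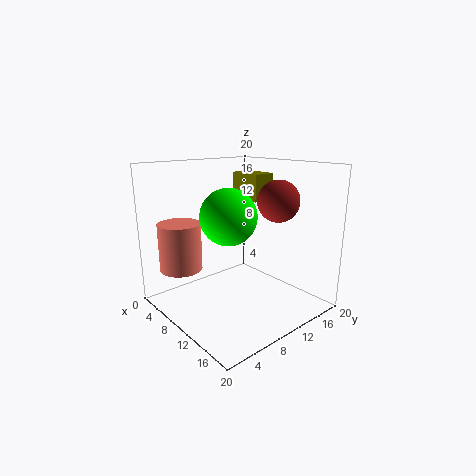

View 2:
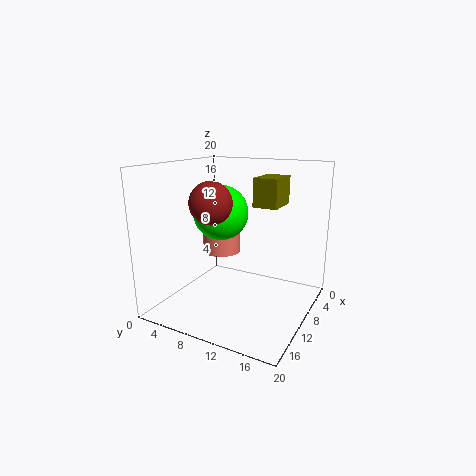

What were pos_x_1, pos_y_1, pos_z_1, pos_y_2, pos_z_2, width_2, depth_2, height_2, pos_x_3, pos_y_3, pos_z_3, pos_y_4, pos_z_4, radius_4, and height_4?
pos_x_1 = 17; pos_y_1 = 10.25; pos_z_1 = 16.25; pos_y_2 = 12.5; pos_z_2 = 14.75; width_2 = 4.75; depth_2 = 3.25; height_2 = 3.75; pos_x_3 = 10.75; pos_y_3 = 7.75; pos_z_3 = 13.5; pos_y_4 = 4; pos_z_4 = 5.25; radius_4 = 3; height_4 = 6.75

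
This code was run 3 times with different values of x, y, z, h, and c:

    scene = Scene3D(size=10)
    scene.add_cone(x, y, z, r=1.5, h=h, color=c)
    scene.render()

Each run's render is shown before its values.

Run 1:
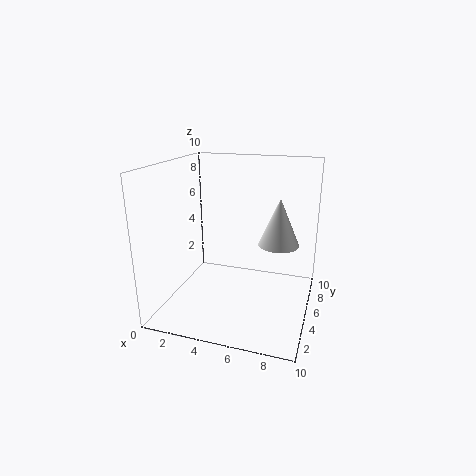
x = 7.5
y = 7
z = 4
h = 3.5
c = 'white'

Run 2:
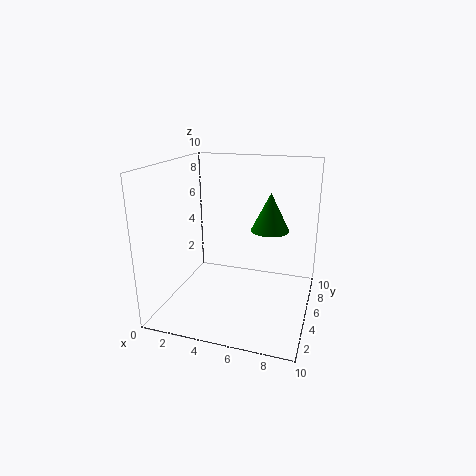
x = 6.5
y = 8.5
z = 4.5
h = 3
c = 'green'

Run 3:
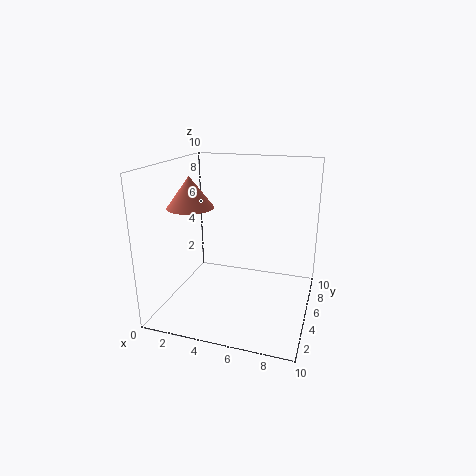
x = 2.5
y = 3
z = 7.5
h = 2
c = 'salmon'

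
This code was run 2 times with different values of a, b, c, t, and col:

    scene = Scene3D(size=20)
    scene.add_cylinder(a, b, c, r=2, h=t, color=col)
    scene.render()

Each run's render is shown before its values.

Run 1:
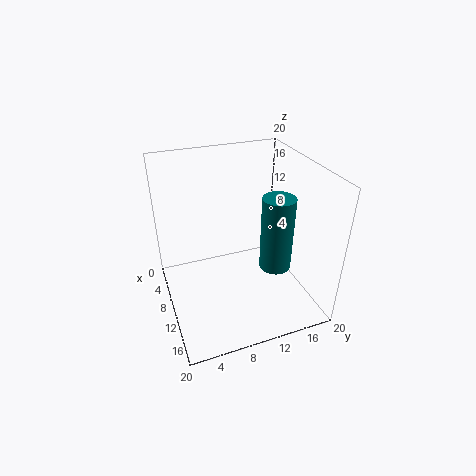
a = 15.5
b = 13
c = 8.5
t = 9.5
col = 'teal'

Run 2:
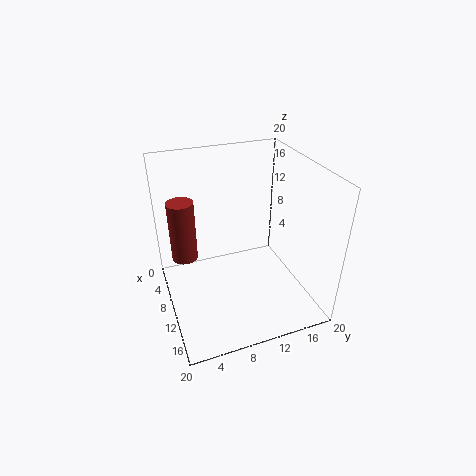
a = 3.5
b = 3.5
c = 4
t = 9.5
col = 'brown'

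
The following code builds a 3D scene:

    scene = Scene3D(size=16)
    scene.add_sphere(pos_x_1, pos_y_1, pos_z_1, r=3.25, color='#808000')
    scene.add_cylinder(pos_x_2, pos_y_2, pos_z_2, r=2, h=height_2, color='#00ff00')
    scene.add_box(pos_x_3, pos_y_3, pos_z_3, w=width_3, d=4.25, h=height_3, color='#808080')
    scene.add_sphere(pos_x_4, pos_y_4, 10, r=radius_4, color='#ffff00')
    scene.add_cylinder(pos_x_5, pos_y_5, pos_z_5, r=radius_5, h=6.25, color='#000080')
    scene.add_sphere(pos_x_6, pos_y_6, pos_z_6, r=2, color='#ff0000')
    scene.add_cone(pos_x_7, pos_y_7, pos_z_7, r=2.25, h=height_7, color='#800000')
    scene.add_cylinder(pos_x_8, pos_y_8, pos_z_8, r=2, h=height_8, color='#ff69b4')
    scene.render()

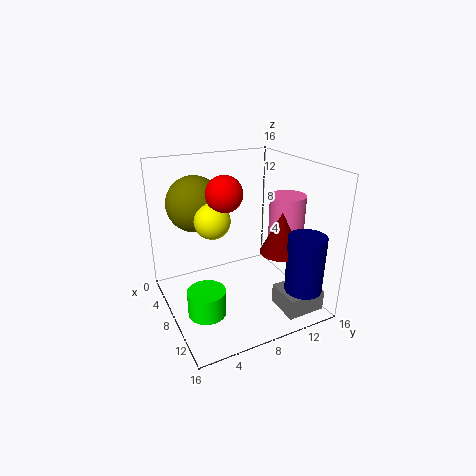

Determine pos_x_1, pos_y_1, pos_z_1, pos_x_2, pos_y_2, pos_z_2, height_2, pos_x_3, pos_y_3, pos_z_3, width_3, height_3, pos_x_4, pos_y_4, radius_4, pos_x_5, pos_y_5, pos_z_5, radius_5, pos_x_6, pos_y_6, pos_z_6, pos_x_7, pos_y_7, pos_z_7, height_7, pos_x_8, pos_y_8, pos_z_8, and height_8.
pos_x_1 = 3.25; pos_y_1 = 4.75; pos_z_1 = 11; pos_x_2 = 10.75; pos_y_2 = 3; pos_z_2 = 1.5; height_2 = 2.75; pos_x_3 = 11.25; pos_y_3 = 10.75; pos_z_3 = 0.75; width_3 = 3.75; height_3 = 2.25; pos_x_4 = 6.75; pos_y_4 = 5.5; radius_4 = 2; pos_x_5 = 13.75; pos_y_5 = 13; pos_z_5 = 3.25; radius_5 = 2; pos_x_6 = 7.25; pos_y_6 = 6.75; pos_z_6 = 13; pos_x_7 = 11.25; pos_y_7 = 11.5; pos_z_7 = 7; height_7 = 4.5; pos_x_8 = 9.25; pos_y_8 = 13.5; pos_z_8 = 6.75; height_8 = 5.75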